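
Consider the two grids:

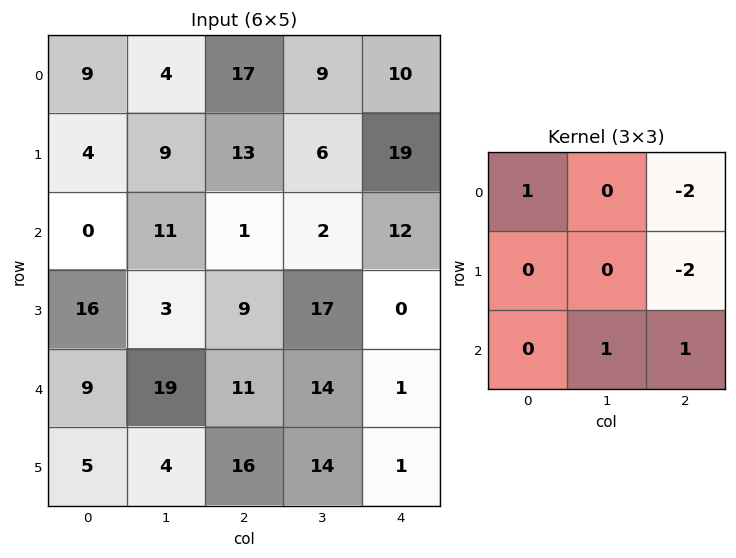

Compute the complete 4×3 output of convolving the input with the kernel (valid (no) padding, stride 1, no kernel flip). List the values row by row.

Output[0,0]: The receptive field on the input at this output position is [9 4 17 / 4 9 13 / 0 11 1]. Elementwise product with the kernel and sum: 9·1 + 17·-2 + 13·-2 + 11·1 + 1·1.
Output[0,1]: The receptive field on the input at this output position is [4 17 9 / 9 13 6 / 11 1 2]. Elementwise product with the kernel and sum: 4·1 + 9·-2 + 6·-2 + 1·1 + 2·1.

-39 -23 -27
-12 19 -32
10 -2 -8
-4 -29 22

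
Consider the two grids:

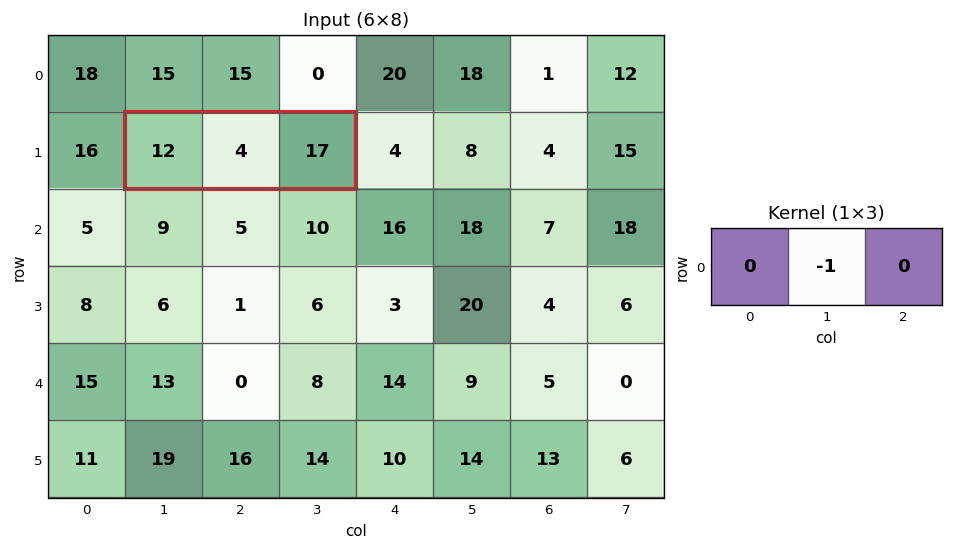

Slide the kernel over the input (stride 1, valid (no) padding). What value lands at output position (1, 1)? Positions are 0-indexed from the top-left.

-4

The receptive field on the input at this output position is [12 4 17]. Elementwise product with the kernel and sum: 4·-1.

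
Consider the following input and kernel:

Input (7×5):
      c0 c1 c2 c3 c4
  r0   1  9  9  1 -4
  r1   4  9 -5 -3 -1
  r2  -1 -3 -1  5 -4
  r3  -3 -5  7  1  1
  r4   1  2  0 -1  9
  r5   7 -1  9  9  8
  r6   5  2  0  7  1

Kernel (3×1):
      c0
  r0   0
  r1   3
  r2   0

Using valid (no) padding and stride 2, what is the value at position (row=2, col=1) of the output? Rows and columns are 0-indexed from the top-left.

27

The receptive field on the input at this output position is [0 / 9 / 0]. Elementwise product with the kernel and sum: 9·3.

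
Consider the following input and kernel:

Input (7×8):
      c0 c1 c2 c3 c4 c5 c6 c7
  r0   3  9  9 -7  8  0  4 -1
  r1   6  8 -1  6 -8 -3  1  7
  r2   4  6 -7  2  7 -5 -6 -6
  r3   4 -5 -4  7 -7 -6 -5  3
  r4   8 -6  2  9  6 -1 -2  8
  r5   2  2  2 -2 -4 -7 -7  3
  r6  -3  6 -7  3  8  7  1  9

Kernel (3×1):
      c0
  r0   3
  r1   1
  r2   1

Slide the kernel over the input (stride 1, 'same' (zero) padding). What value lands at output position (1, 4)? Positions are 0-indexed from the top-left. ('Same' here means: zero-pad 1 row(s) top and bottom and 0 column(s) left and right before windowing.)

23

The receptive field on the zero-padded input at this output position is [8 / -8 / 7]. Elementwise product with the kernel and sum: 8·3 + -8·1 + 7·1.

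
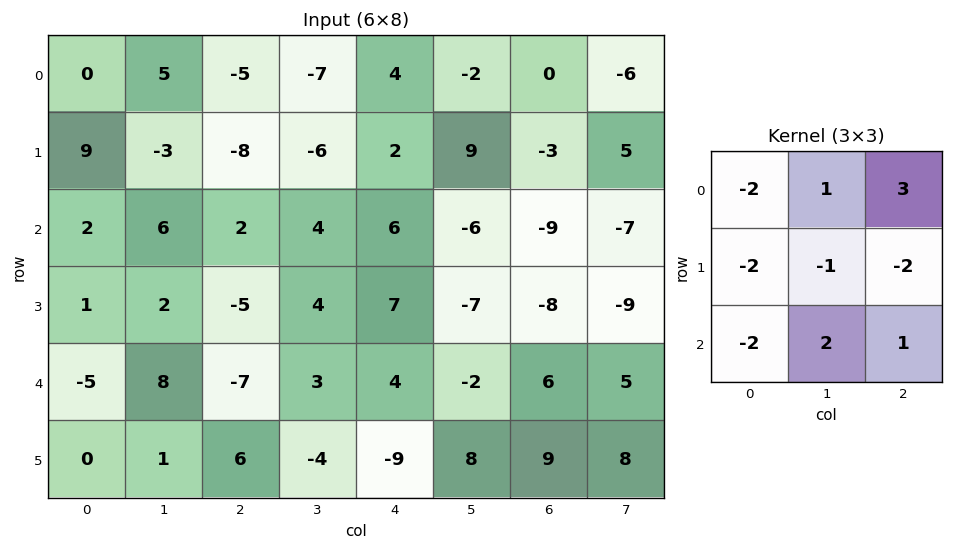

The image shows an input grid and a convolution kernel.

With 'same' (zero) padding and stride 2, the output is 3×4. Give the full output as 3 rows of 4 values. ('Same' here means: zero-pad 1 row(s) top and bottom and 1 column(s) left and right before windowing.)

5 -7 39 -3
-10 -52 38 18
-3 -6 -30 -23

Output[0,0]: The receptive field on the zero-padded input at this output position is [0 0 0 / 0 0 5 / 0 9 -3]. Elementwise product with the kernel and sum: 0·-2 + 0·1 + 0·3 + 0·-2 + 0·-1 + 5·-2 + 0·-2 + 9·2 + -3·1.
Output[0,1]: The receptive field on the zero-padded input at this output position is [0 0 0 / 5 -5 -7 / -3 -8 -6]. Elementwise product with the kernel and sum: 0·-2 + 0·1 + 0·3 + 5·-2 + -5·-1 + -7·-2 + -3·-2 + -8·2 + -6·1.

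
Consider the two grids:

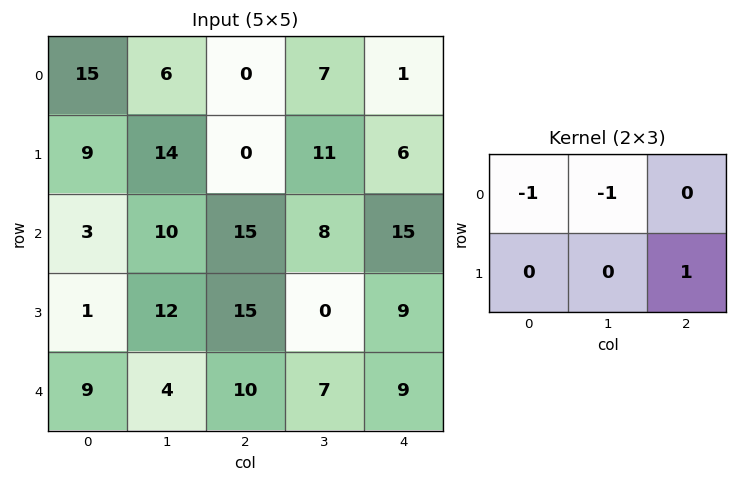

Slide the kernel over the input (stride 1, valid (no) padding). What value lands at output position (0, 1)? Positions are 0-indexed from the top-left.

5

The receptive field on the input at this output position is [6 0 7 / 14 0 11]. Elementwise product with the kernel and sum: 6·-1 + 0·-1 + 11·1.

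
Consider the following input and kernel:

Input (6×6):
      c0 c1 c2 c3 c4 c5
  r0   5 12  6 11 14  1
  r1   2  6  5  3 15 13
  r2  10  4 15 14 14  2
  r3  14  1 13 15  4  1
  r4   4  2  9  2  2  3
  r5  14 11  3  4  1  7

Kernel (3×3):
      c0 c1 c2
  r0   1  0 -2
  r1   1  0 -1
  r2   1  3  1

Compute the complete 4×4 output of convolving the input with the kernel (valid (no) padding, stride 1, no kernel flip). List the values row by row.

Output[0,0]: The receptive field on the input at this output position is [5 12 6 / 2 6 5 / 10 4 15]. Elementwise product with the kernel and sum: 5·1 + 6·-2 + 2·1 + 5·-1 + 10·1 + 4·3 + 15·1.
Output[0,1]: The receptive field on the input at this output position is [12 6 11 / 6 5 3 / 4 15 14]. Elementwise product with the kernel and sum: 12·1 + 11·-2 + 6·1 + 3·-1 + 4·1 + 15·3 + 14·1.

27 56 39 57
17 45 38 17
0 -7 13 35
33 -5 28 26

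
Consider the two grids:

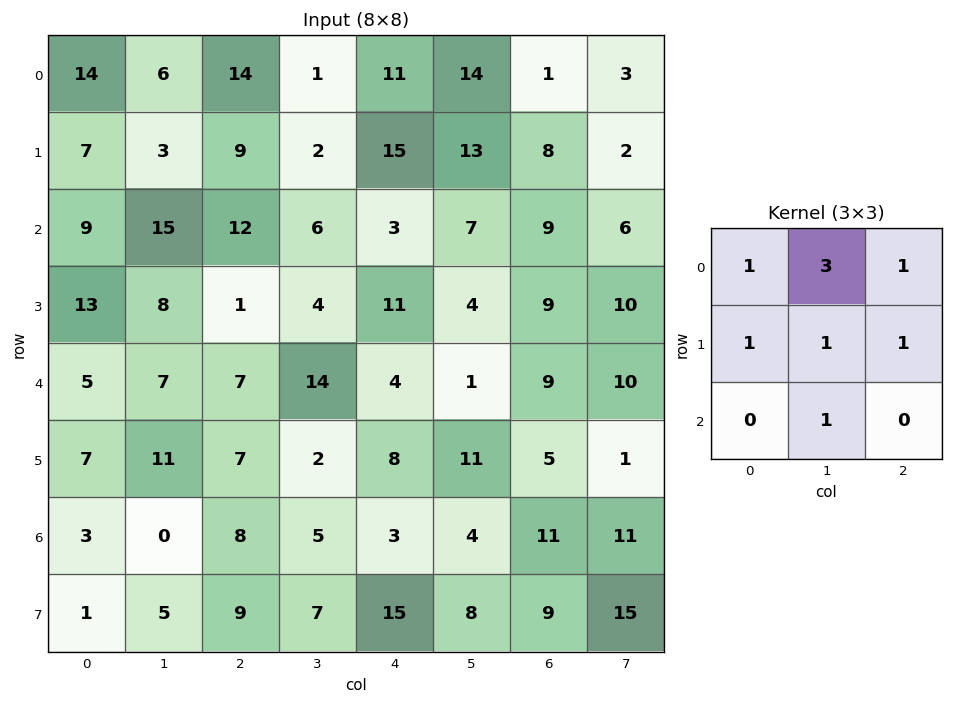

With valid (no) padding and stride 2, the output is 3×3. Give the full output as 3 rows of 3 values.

80 60 97
95 63 58
58 75 44

Output[0,0]: The receptive field on the input at this output position is [14 6 14 / 7 3 9 / 9 15 12]. Elementwise product with the kernel and sum: 14·1 + 6·3 + 14·1 + 7·1 + 3·1 + 9·1 + 15·1.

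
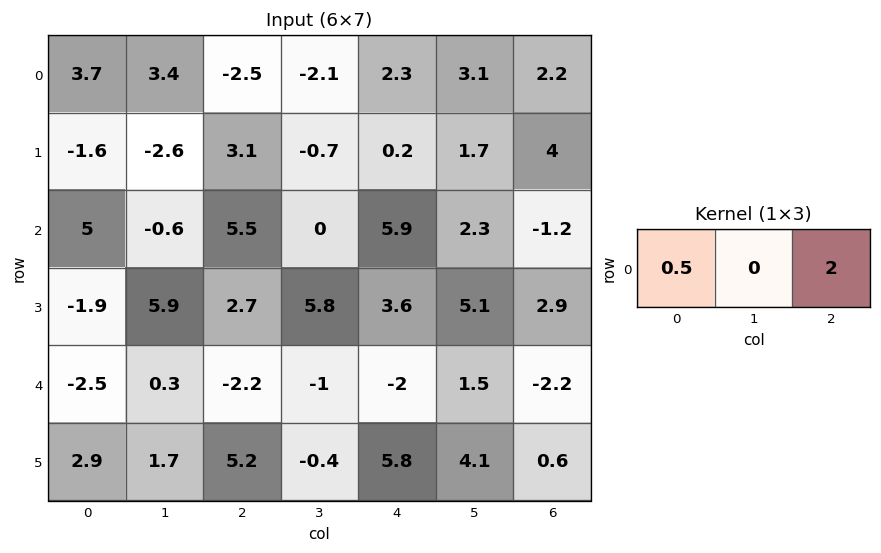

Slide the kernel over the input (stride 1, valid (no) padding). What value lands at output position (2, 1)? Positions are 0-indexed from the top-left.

-0.3

The receptive field on the input at this output position is [-0.6 5.5 0]. Elementwise product with the kernel and sum: -0.6·0.5 + 0·2.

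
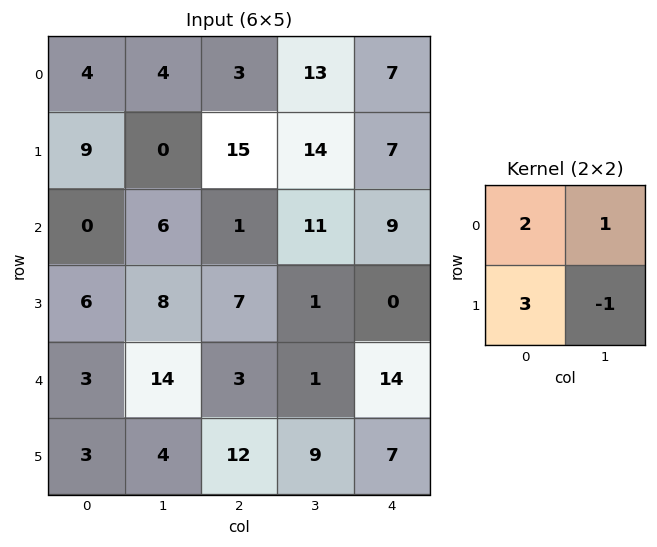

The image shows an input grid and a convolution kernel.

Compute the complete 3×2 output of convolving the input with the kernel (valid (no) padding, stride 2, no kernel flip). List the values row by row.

39 50
16 33
25 34

Output[0,0]: The receptive field on the input at this output position is [4 4 / 9 0]. Elementwise product with the kernel and sum: 4·2 + 4·1 + 9·3 + 0·-1.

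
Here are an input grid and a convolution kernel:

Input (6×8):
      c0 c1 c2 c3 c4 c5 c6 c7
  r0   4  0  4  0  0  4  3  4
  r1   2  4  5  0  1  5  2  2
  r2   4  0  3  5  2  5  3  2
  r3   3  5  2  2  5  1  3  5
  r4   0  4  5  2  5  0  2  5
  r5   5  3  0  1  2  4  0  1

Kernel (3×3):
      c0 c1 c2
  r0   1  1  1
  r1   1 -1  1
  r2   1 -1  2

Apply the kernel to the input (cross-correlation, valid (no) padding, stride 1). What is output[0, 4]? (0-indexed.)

The receptive field on the input at this output position is [0 4 3 / 1 5 2 / 2 5 3]. Elementwise product with the kernel and sum: 0·1 + 4·1 + 3·1 + 1·1 + 5·-1 + 2·1 + 2·1 + 5·-1 + 3·2.

8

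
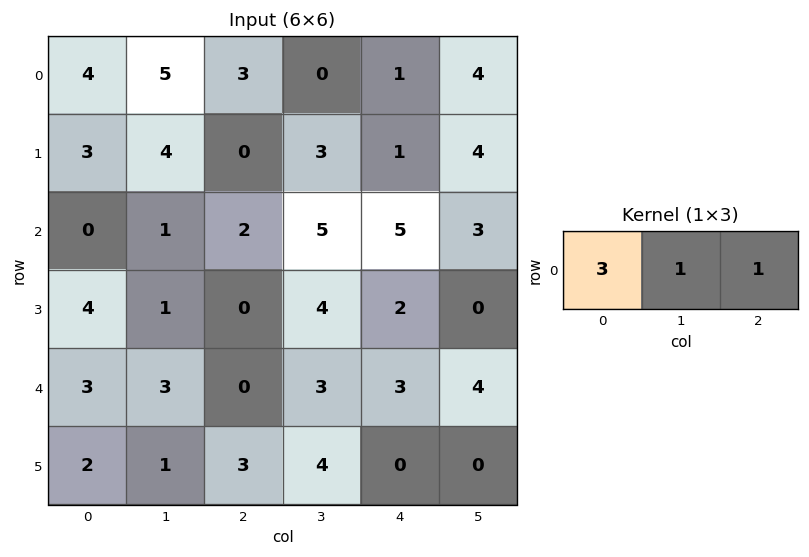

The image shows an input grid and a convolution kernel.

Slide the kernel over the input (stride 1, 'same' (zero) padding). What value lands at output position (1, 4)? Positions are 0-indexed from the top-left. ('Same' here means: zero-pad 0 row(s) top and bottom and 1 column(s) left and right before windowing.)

The receptive field on the zero-padded input at this output position is [3 1 4]. Elementwise product with the kernel and sum: 3·3 + 1·1 + 4·1.

14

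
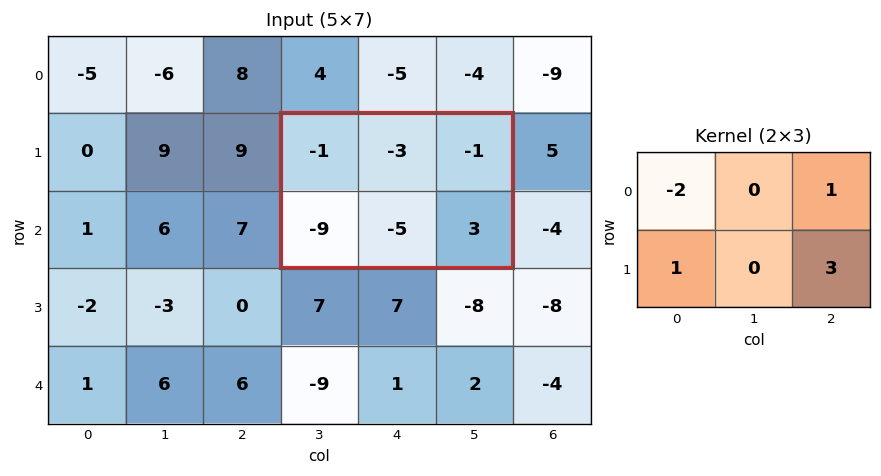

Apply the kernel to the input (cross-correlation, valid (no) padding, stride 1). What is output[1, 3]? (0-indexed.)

1

The receptive field on the input at this output position is [-1 -3 -1 / -9 -5 3]. Elementwise product with the kernel and sum: -1·-2 + -1·1 + -9·1 + 3·3.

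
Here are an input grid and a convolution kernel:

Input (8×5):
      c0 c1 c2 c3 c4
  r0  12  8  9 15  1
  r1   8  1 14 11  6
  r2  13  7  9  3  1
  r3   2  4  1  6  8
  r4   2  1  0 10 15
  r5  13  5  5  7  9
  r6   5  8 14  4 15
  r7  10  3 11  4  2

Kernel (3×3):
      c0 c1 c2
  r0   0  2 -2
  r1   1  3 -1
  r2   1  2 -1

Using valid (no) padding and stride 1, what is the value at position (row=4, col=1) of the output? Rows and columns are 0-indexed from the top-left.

The receptive field on the input at this output position is [1 0 10 / 5 5 7 / 8 14 4]. Elementwise product with the kernel and sum: 0·2 + 10·-2 + 5·1 + 5·3 + 7·-1 + 8·1 + 14·2 + 4·-1.

25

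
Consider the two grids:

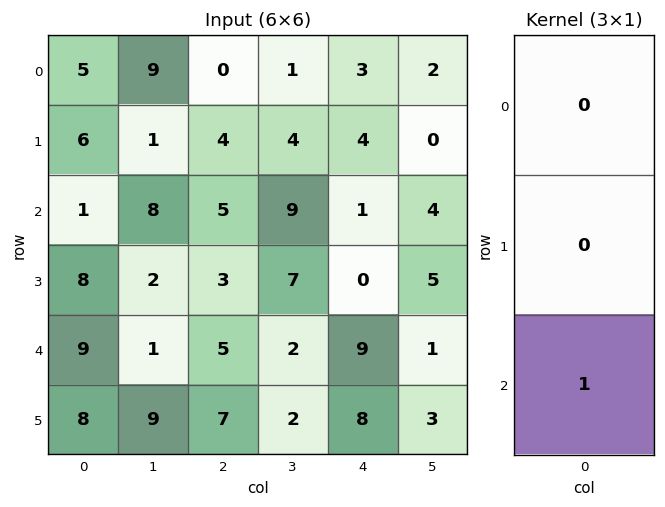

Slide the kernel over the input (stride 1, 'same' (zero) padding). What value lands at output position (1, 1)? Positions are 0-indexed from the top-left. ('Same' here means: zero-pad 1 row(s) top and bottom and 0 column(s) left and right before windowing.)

The receptive field on the zero-padded input at this output position is [9 / 1 / 8]. Elementwise product with the kernel and sum: 8·1.

8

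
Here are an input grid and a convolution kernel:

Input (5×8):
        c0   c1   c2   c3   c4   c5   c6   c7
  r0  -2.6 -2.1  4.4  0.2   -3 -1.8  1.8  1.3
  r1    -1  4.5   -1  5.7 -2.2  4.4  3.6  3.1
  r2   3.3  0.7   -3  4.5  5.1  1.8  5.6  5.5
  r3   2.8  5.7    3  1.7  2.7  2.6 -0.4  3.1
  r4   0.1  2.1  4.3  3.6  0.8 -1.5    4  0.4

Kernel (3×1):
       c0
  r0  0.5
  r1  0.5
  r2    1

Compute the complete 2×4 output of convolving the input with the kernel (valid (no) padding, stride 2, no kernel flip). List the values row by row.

Output[0,0]: The receptive field on the input at this output position is [-2.6 / -1 / 3.3]. Elementwise product with the kernel and sum: -2.6·0.5 + -1·0.5 + 3.3·1.
Output[0,1]: The receptive field on the input at this output position is [4.4 / -1 / -3]. Elementwise product with the kernel and sum: 4.4·0.5 + -1·0.5 + -3·1.

1.5 -1.3 2.5 8.3
3.15 4.3 4.7 6.6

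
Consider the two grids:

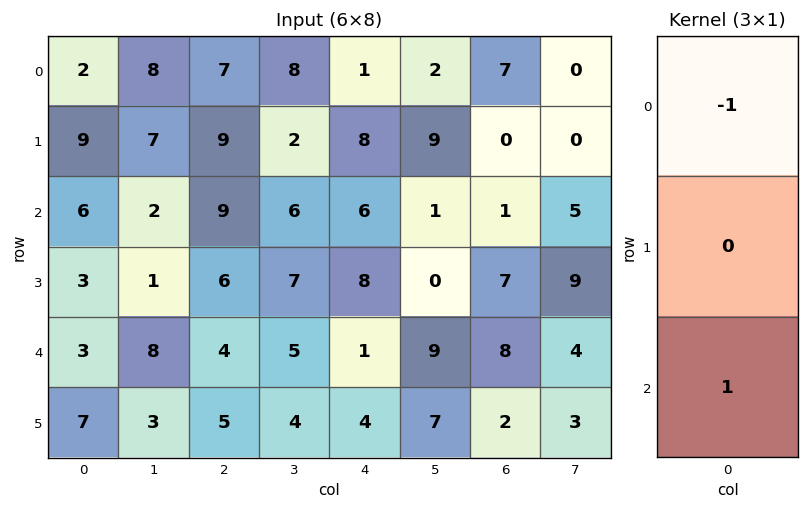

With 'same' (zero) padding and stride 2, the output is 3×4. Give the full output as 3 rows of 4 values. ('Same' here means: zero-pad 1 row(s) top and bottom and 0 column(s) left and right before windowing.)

9 9 8 0
-6 -3 0 7
4 -1 -4 -5

Output[0,0]: The receptive field on the zero-padded input at this output position is [0 / 2 / 9]. Elementwise product with the kernel and sum: 0·-1 + 9·1.
Output[0,1]: The receptive field on the zero-padded input at this output position is [0 / 7 / 9]. Elementwise product with the kernel and sum: 0·-1 + 9·1.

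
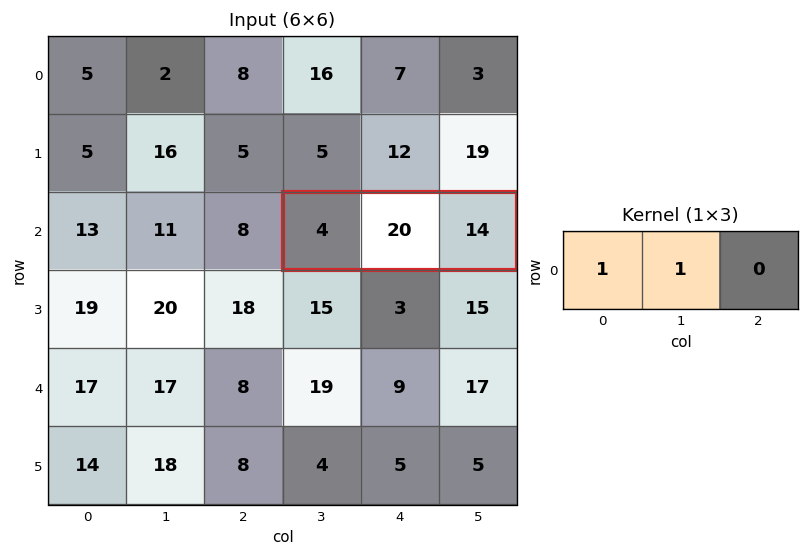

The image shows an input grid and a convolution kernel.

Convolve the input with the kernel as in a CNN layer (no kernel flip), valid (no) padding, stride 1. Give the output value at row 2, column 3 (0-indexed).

24

The receptive field on the input at this output position is [4 20 14]. Elementwise product with the kernel and sum: 4·1 + 20·1.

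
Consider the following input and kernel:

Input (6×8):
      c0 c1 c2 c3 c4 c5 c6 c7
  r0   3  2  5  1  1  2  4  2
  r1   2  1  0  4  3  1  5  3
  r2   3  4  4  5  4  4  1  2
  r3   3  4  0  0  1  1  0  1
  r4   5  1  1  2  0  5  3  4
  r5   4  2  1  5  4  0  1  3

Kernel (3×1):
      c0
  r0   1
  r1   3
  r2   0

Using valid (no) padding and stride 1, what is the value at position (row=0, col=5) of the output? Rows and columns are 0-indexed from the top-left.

5

The receptive field on the input at this output position is [2 / 1 / 4]. Elementwise product with the kernel and sum: 2·1 + 1·3.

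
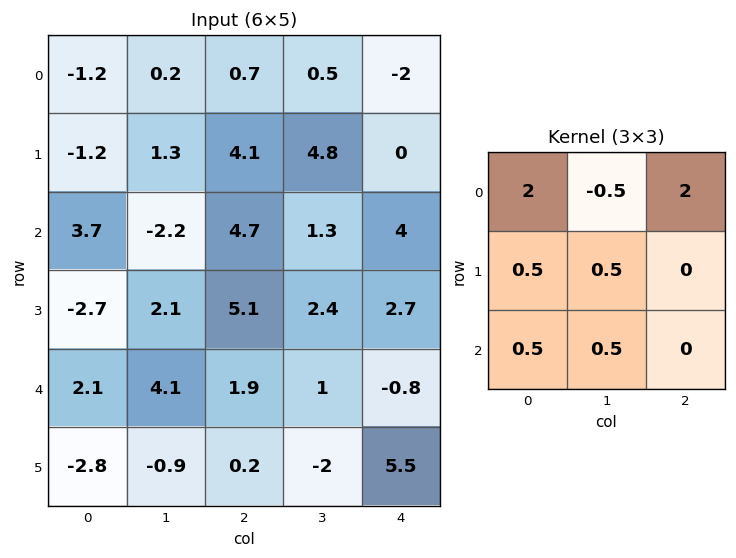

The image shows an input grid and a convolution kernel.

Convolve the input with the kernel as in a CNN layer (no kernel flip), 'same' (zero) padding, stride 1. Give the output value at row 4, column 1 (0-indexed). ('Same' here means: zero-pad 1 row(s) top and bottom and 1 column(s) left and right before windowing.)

5

The receptive field on the zero-padded input at this output position is [-2.7 2.1 5.1 / 2.1 4.1 1.9 / -2.8 -0.9 0.2]. Elementwise product with the kernel and sum: -2.7·2 + 2.1·-0.5 + 5.1·2 + 2.1·0.5 + 4.1·0.5 + -2.8·0.5 + -0.9·0.5.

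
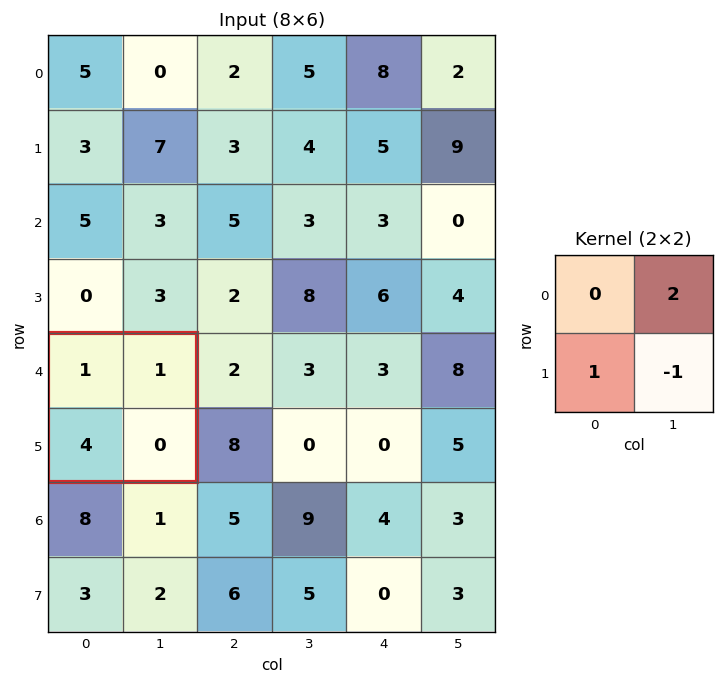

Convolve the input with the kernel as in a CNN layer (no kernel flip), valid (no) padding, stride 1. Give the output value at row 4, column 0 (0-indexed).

6

The receptive field on the input at this output position is [1 1 / 4 0]. Elementwise product with the kernel and sum: 1·2 + 4·1 + 0·-1.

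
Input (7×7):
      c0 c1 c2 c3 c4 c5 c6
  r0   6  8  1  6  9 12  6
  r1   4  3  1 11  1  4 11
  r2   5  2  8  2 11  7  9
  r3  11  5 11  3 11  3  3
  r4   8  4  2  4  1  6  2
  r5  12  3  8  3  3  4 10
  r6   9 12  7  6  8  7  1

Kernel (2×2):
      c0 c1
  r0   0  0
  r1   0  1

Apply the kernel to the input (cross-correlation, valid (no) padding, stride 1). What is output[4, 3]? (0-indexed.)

The receptive field on the input at this output position is [4 1 / 3 3]. Elementwise product with the kernel and sum: 3·1.

3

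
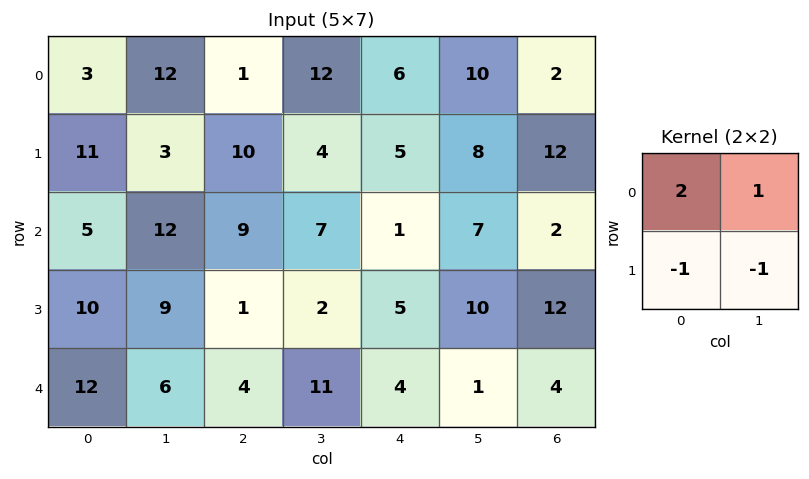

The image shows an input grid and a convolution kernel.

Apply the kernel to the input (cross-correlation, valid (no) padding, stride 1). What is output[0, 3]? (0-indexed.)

21

The receptive field on the input at this output position is [12 6 / 4 5]. Elementwise product with the kernel and sum: 12·2 + 6·1 + 4·-1 + 5·-1.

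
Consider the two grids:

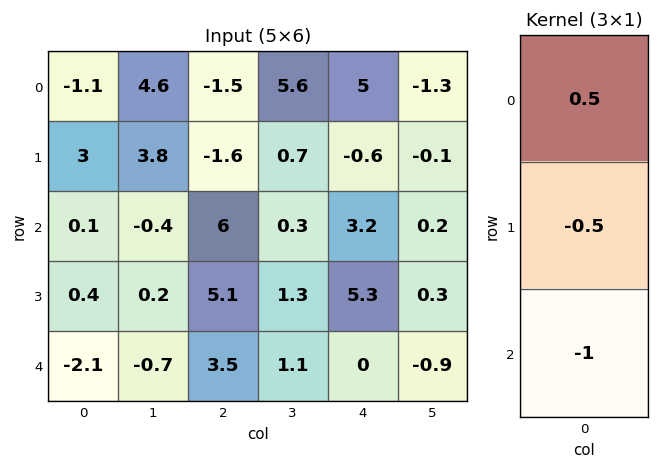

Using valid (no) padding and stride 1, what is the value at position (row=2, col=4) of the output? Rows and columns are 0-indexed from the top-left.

-1.05

The receptive field on the input at this output position is [3.2 / 5.3 / 0]. Elementwise product with the kernel and sum: 3.2·0.5 + 5.3·-0.5 + 0·-1.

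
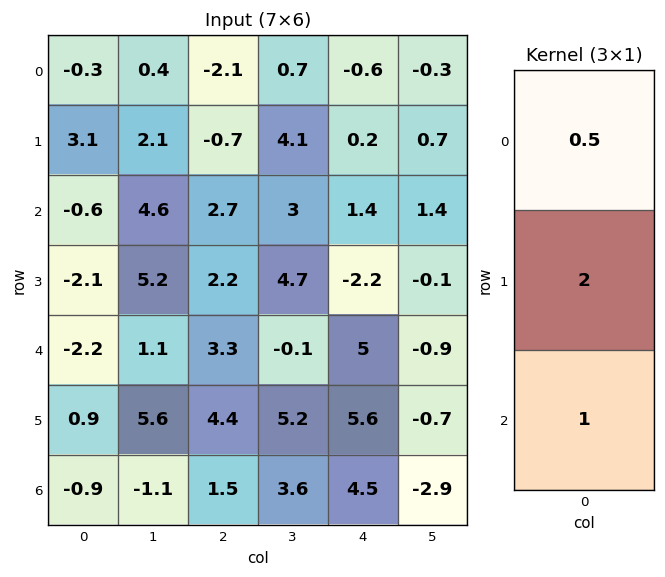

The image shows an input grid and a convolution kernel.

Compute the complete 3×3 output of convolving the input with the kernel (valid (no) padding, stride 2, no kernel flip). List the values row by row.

Output[0,0]: The receptive field on the input at this output position is [-0.3 / 3.1 / -0.6]. Elementwise product with the kernel and sum: -0.3·0.5 + 3.1·2 + -0.6·1.
Output[0,1]: The receptive field on the input at this output position is [-2.1 / -0.7 / 2.7]. Elementwise product with the kernel and sum: -2.1·0.5 + -0.7·2 + 2.7·1.

5.45 0.25 1.5
-6.7 9.05 1.3
-0.2 11.95 18.2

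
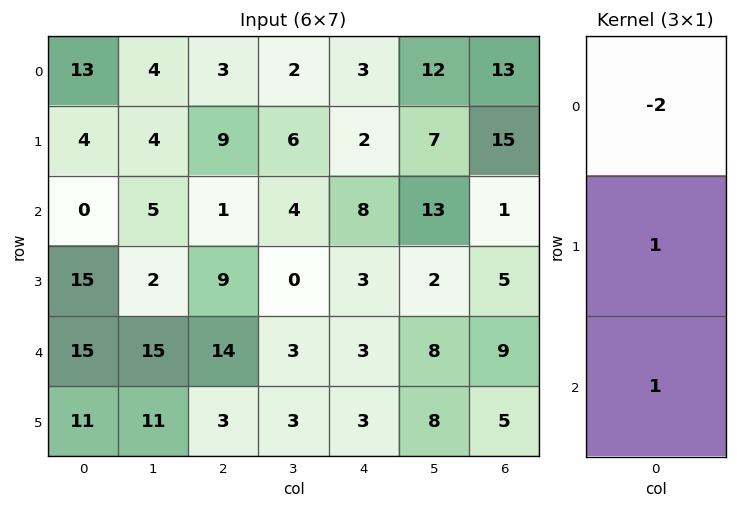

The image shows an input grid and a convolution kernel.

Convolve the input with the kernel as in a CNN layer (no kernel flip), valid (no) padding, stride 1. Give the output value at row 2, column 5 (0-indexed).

-16

The receptive field on the input at this output position is [13 / 2 / 8]. Elementwise product with the kernel and sum: 13·-2 + 2·1 + 8·1.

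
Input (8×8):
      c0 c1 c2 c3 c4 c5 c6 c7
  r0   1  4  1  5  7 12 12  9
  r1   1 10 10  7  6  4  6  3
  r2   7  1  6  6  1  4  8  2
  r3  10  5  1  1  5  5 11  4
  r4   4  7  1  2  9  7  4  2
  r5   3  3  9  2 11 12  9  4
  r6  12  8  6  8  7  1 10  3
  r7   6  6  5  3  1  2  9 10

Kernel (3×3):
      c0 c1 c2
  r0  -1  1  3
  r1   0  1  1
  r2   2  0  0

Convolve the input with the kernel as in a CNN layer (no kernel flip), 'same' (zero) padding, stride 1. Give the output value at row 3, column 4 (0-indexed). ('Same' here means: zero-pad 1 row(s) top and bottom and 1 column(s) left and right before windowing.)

The receptive field on the zero-padded input at this output position is [6 1 4 / 1 5 5 / 2 9 7]. Elementwise product with the kernel and sum: 6·-1 + 1·1 + 4·3 + 5·1 + 5·1 + 2·2.

21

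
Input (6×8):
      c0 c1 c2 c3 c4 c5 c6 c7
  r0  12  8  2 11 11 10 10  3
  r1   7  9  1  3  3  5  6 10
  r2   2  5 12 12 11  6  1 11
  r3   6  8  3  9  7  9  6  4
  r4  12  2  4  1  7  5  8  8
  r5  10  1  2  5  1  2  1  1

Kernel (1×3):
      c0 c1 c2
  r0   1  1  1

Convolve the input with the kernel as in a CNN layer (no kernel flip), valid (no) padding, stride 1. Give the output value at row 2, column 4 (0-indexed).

18

The receptive field on the input at this output position is [11 6 1]. Elementwise product with the kernel and sum: 11·1 + 6·1 + 1·1.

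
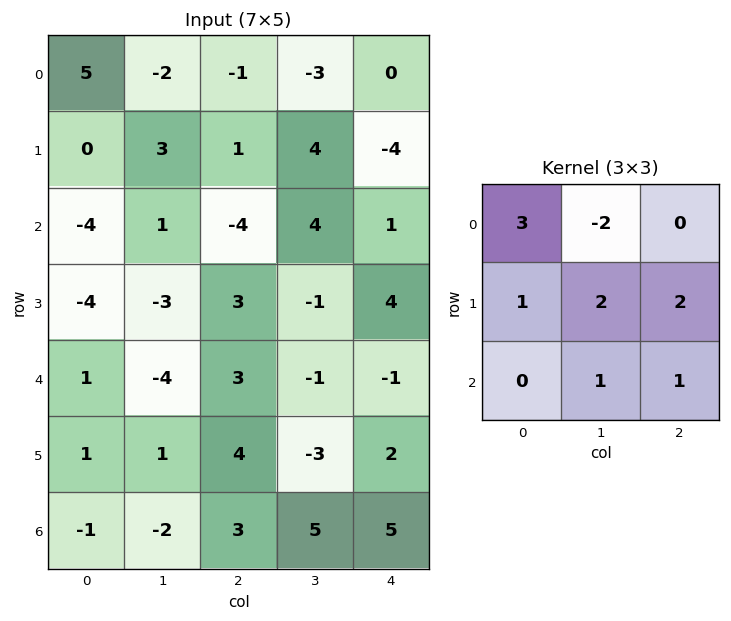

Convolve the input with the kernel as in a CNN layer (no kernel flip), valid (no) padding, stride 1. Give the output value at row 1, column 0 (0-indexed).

The receptive field on the input at this output position is [0 3 1 / -4 1 -4 / -4 -3 3]. Elementwise product with the kernel and sum: 0·3 + 3·-2 + -4·1 + 1·2 + -4·2 + -3·1 + 3·1.

-16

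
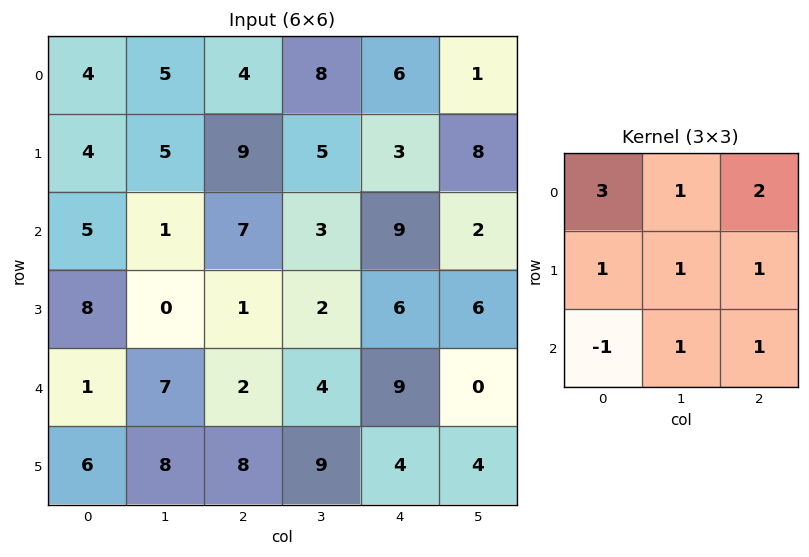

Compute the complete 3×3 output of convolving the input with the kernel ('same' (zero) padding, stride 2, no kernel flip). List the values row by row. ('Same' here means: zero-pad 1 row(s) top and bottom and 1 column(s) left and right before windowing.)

18 26 21
28 48 58
30 27 36

Output[0,0]: The receptive field on the zero-padded input at this output position is [0 0 0 / 0 4 5 / 0 4 5]. Elementwise product with the kernel and sum: 0·3 + 0·1 + 0·2 + 0·1 + 4·1 + 5·1 + 0·-1 + 4·1 + 5·1.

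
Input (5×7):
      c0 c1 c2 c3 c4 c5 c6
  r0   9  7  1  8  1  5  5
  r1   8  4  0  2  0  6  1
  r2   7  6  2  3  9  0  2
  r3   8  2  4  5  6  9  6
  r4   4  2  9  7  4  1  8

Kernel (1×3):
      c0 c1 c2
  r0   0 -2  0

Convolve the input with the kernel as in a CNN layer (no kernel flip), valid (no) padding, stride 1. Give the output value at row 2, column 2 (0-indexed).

The receptive field on the input at this output position is [2 3 9]. Elementwise product with the kernel and sum: 3·-2.

-6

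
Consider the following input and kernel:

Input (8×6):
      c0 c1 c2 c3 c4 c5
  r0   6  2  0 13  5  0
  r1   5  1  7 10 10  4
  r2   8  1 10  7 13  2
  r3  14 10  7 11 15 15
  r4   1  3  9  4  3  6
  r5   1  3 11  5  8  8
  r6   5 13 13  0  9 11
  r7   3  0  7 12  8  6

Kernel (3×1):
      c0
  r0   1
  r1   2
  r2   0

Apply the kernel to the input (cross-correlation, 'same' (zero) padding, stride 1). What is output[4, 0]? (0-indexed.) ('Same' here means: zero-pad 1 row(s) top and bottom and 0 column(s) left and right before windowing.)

The receptive field on the zero-padded input at this output position is [14 / 1 / 1]. Elementwise product with the kernel and sum: 14·1 + 1·2.

16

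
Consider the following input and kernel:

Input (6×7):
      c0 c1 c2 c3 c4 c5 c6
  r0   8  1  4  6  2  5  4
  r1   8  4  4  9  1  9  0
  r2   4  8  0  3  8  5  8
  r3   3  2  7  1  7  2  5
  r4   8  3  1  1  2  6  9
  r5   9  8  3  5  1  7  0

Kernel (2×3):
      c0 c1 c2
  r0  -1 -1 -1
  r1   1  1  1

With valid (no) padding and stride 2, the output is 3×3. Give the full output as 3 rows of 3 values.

3 2 -1
0 4 -7
8 5 -9

Output[0,0]: The receptive field on the input at this output position is [8 1 4 / 8 4 4]. Elementwise product with the kernel and sum: 8·-1 + 1·-1 + 4·-1 + 8·1 + 4·1 + 4·1.
Output[0,1]: The receptive field on the input at this output position is [4 6 2 / 4 9 1]. Elementwise product with the kernel and sum: 4·-1 + 6·-1 + 2·-1 + 4·1 + 9·1 + 1·1.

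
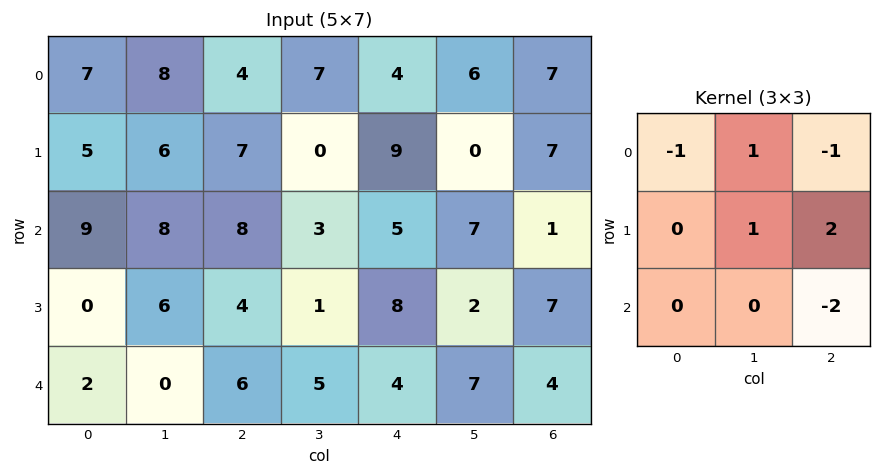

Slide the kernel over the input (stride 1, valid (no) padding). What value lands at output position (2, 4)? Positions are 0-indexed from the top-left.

9

The receptive field on the input at this output position is [5 7 1 / 8 2 7 / 4 7 4]. Elementwise product with the kernel and sum: 5·-1 + 7·1 + 1·-1 + 2·1 + 7·2 + 4·-2.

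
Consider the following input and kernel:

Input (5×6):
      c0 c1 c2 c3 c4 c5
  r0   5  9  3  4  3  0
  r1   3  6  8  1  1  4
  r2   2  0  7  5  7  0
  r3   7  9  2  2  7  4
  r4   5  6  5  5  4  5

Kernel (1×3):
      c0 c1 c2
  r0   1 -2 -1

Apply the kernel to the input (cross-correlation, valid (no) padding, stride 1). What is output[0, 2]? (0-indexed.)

The receptive field on the input at this output position is [3 4 3]. Elementwise product with the kernel and sum: 3·1 + 4·-2 + 3·-1.

-8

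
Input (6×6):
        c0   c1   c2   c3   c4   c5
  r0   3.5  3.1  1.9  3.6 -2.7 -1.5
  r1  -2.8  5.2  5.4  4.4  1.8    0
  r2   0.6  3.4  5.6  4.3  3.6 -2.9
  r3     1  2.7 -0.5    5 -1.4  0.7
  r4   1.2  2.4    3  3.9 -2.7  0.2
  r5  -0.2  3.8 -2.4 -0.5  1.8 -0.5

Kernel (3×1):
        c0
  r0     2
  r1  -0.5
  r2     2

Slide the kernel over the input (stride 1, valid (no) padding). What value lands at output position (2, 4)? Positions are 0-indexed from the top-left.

2.5

The receptive field on the input at this output position is [3.6 / -1.4 / -2.7]. Elementwise product with the kernel and sum: 3.6·2 + -1.4·-0.5 + -2.7·2.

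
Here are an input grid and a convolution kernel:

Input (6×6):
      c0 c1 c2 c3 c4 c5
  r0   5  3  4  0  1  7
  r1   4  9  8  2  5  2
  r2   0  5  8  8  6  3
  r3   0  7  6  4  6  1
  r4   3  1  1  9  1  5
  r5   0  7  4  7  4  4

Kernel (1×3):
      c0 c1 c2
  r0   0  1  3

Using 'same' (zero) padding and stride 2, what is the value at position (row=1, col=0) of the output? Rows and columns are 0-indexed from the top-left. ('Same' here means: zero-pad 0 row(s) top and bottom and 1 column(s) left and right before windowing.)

15

The receptive field on the zero-padded input at this output position is [0 0 5]. Elementwise product with the kernel and sum: 0·1 + 5·3.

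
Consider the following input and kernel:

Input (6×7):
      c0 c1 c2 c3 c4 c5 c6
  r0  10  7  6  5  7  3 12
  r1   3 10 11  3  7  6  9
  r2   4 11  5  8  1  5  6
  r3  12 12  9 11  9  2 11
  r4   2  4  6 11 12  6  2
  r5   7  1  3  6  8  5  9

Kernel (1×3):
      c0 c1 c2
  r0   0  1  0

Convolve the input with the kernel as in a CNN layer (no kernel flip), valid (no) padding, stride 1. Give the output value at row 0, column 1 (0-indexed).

6

The receptive field on the input at this output position is [7 6 5]. Elementwise product with the kernel and sum: 6·1.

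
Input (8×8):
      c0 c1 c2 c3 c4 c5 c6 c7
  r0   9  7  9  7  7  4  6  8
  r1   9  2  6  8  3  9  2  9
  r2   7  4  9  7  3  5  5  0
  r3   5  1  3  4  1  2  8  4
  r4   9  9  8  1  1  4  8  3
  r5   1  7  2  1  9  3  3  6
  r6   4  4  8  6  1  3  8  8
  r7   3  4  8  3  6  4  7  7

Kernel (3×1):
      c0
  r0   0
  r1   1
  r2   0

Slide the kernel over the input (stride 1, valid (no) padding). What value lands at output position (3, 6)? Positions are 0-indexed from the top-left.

8

The receptive field on the input at this output position is [8 / 8 / 3]. Elementwise product with the kernel and sum: 8·1.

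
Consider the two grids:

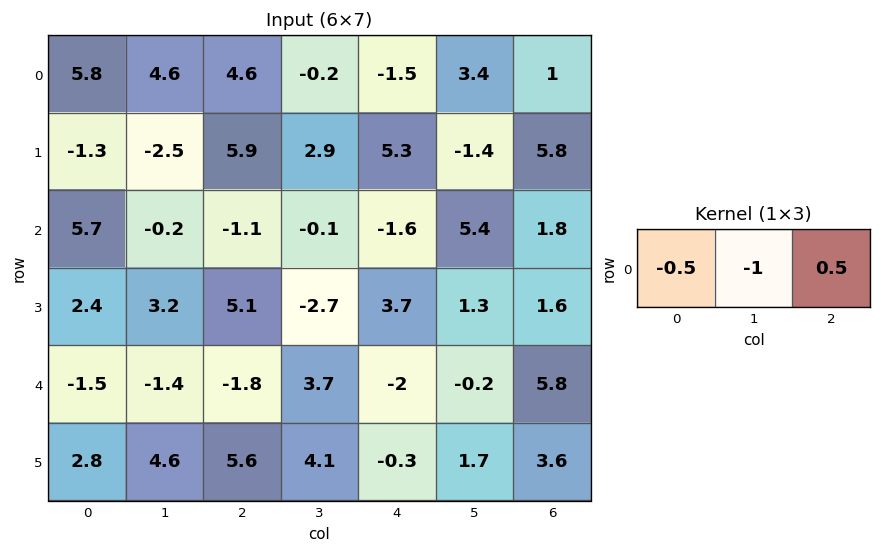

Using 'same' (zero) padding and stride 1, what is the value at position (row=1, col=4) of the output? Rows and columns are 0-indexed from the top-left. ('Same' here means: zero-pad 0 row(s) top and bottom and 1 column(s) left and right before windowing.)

-7.45

The receptive field on the zero-padded input at this output position is [2.9 5.3 -1.4]. Elementwise product with the kernel and sum: 2.9·-0.5 + 5.3·-1 + -1.4·0.5.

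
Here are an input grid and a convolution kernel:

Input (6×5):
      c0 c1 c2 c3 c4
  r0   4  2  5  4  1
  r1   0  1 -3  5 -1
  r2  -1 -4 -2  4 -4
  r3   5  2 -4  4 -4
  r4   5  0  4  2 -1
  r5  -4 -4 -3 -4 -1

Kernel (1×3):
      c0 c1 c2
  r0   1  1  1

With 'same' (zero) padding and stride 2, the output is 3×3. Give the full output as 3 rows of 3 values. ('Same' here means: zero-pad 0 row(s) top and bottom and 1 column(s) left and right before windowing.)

6 11 5
-5 -2 0
5 6 1

Output[0,0]: The receptive field on the zero-padded input at this output position is [0 4 2]. Elementwise product with the kernel and sum: 0·1 + 4·1 + 2·1.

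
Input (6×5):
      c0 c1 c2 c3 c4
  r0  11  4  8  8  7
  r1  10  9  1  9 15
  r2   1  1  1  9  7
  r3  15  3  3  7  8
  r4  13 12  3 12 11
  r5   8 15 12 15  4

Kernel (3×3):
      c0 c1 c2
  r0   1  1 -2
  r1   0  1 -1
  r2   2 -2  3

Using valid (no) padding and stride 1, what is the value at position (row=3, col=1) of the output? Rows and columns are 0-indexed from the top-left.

34

The receptive field on the input at this output position is [3 3 7 / 12 3 12 / 15 12 15]. Elementwise product with the kernel and sum: 3·1 + 3·1 + 7·-2 + 3·1 + 12·-1 + 15·2 + 12·-2 + 15·3.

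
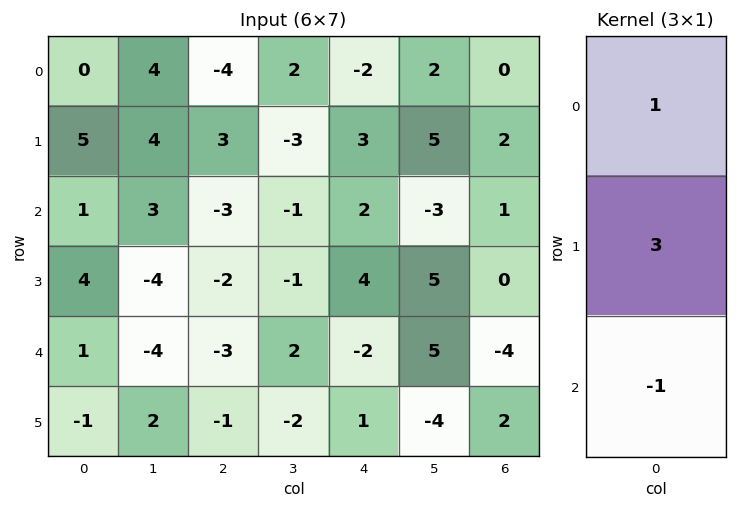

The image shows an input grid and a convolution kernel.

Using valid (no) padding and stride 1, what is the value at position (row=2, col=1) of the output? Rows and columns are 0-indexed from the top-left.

The receptive field on the input at this output position is [3 / -4 / -4]. Elementwise product with the kernel and sum: 3·1 + -4·3 + -4·-1.

-5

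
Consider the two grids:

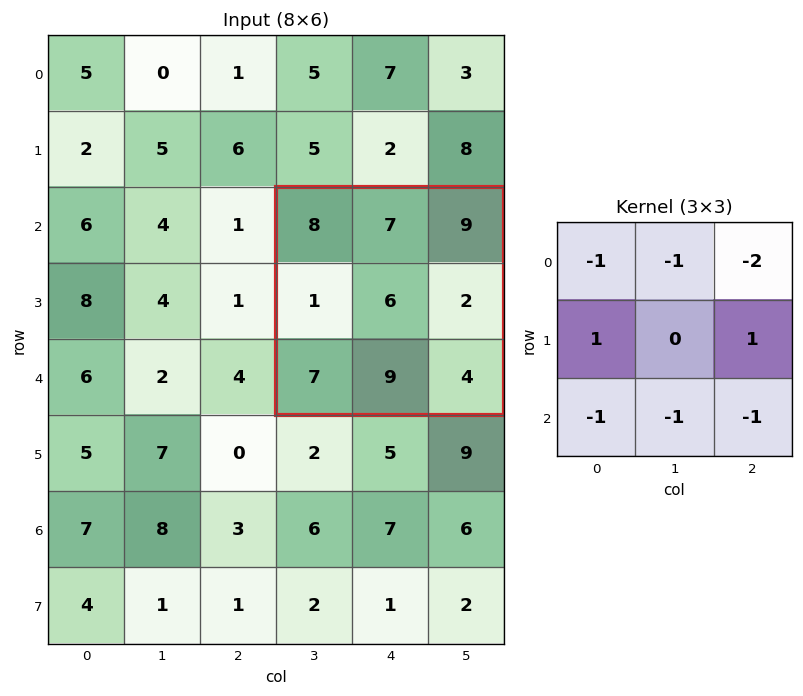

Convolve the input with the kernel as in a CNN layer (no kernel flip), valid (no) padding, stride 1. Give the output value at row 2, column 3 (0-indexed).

-50

The receptive field on the input at this output position is [8 7 9 / 1 6 2 / 7 9 4]. Elementwise product with the kernel and sum: 8·-1 + 7·-1 + 9·-2 + 1·1 + 2·1 + 7·-1 + 9·-1 + 4·-1.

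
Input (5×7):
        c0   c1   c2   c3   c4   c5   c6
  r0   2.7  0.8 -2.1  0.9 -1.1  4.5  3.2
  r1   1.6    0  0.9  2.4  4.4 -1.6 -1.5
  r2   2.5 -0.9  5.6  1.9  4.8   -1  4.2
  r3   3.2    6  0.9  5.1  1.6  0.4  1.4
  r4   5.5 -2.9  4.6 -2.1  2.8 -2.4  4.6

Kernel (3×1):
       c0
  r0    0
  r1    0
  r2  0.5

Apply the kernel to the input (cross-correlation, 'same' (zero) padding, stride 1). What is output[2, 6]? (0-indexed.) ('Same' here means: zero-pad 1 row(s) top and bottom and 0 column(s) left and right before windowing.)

0.7

The receptive field on the zero-padded input at this output position is [-1.5 / 4.2 / 1.4]. Elementwise product with the kernel and sum: 1.4·0.5.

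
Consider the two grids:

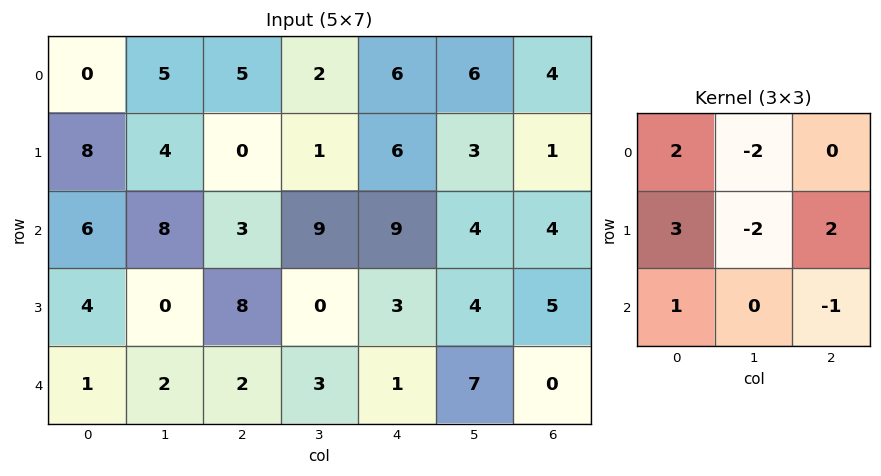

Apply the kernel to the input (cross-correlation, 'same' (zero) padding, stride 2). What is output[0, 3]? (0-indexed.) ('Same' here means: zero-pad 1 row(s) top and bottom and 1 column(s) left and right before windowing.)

The receptive field on the zero-padded input at this output position is [0 0 0 / 6 4 0 / 3 1 0]. Elementwise product with the kernel and sum: 0·2 + 0·-2 + 6·3 + 4·-2 + 0·2 + 3·1 + 0·-1.

13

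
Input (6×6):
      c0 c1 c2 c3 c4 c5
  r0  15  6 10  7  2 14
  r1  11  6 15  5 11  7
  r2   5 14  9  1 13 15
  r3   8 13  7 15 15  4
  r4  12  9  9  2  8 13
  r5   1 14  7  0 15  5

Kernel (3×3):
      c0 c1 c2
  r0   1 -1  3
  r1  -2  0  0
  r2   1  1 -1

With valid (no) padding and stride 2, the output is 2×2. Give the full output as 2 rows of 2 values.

Output[0,0]: The receptive field on the input at this output position is [15 6 10 / 11 6 15 / 5 14 9]. Elementwise product with the kernel and sum: 15·1 + 6·-1 + 10·3 + 11·-2 + 5·1 + 14·1 + 9·-1.

27 -24
14 36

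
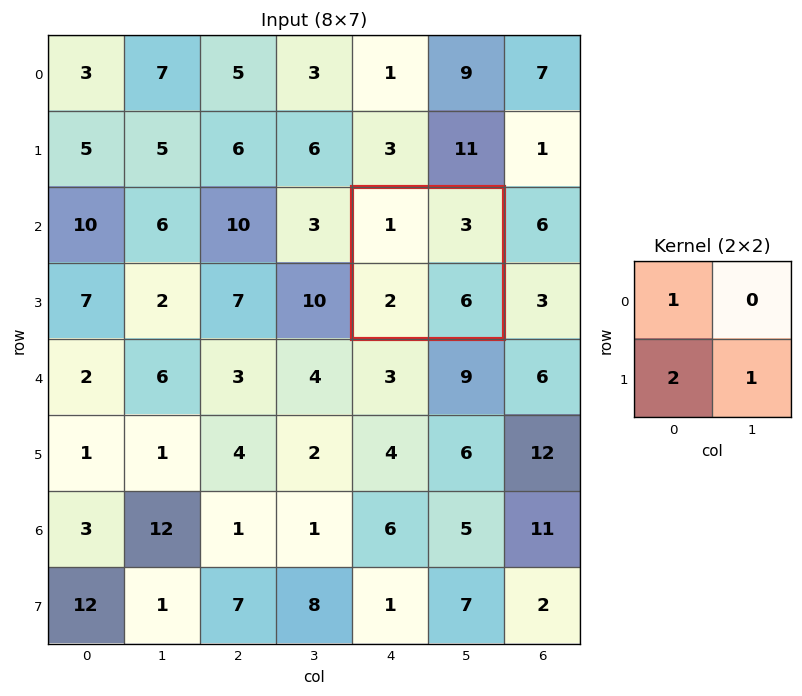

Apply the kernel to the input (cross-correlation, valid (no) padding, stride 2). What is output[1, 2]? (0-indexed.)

11

The receptive field on the input at this output position is [1 3 / 2 6]. Elementwise product with the kernel and sum: 1·1 + 2·2 + 6·1.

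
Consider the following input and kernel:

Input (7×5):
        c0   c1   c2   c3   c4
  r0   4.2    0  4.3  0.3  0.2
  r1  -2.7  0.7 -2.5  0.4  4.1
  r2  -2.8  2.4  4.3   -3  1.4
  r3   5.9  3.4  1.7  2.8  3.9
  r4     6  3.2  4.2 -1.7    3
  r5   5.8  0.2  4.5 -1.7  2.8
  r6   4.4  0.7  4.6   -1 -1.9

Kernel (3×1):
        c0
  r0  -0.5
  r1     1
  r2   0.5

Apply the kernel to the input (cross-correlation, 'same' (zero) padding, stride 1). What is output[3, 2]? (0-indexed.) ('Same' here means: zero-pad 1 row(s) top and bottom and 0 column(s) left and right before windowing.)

The receptive field on the zero-padded input at this output position is [4.3 / 1.7 / 4.2]. Elementwise product with the kernel and sum: 4.3·-0.5 + 1.7·1 + 4.2·0.5.

1.65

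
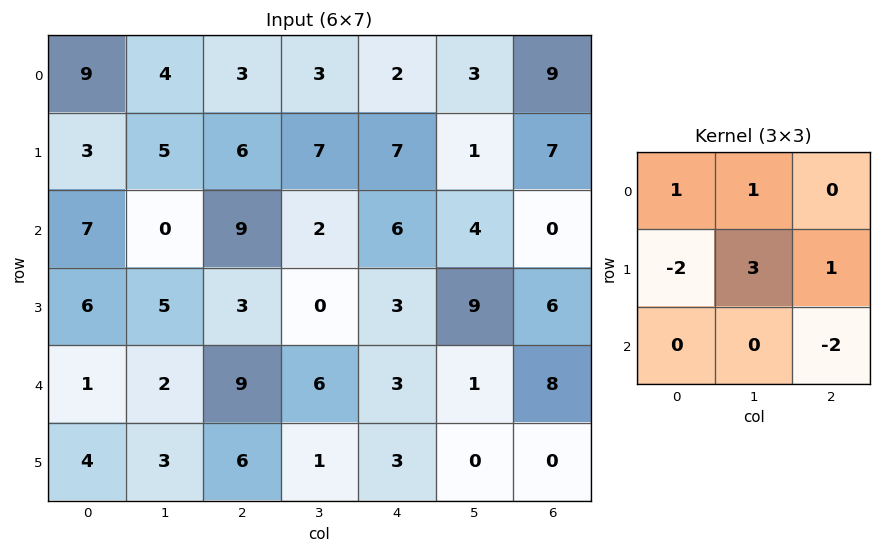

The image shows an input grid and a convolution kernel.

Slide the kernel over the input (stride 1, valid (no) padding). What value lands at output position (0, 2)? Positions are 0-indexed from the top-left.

The receptive field on the input at this output position is [3 3 2 / 6 7 7 / 9 2 6]. Elementwise product with the kernel and sum: 3·1 + 3·1 + 6·-2 + 7·3 + 7·1 + 6·-2.

10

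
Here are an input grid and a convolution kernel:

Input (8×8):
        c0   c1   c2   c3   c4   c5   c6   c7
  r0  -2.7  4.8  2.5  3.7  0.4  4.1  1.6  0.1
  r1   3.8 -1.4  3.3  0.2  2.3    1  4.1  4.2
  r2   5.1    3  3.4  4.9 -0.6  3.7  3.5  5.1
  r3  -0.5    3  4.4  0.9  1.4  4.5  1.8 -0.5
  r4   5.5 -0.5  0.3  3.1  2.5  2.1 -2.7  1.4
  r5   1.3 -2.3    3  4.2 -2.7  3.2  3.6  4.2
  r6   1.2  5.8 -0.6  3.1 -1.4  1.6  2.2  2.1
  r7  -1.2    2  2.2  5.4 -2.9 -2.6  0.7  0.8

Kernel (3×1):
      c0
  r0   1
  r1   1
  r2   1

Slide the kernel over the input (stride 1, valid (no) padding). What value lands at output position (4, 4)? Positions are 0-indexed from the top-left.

-1.6

The receptive field on the input at this output position is [2.5 / -2.7 / -1.4]. Elementwise product with the kernel and sum: 2.5·1 + -2.7·1 + -1.4·1.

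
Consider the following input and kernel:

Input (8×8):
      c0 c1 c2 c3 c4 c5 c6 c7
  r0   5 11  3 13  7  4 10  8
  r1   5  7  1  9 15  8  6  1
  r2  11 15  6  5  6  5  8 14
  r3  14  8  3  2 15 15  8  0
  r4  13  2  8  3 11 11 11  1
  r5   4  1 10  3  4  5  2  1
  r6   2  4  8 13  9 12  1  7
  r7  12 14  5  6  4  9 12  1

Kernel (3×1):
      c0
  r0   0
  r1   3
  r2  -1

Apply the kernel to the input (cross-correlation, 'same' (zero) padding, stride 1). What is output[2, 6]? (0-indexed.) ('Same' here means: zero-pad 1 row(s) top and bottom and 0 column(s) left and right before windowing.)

16

The receptive field on the zero-padded input at this output position is [6 / 8 / 8]. Elementwise product with the kernel and sum: 8·3 + 8·-1.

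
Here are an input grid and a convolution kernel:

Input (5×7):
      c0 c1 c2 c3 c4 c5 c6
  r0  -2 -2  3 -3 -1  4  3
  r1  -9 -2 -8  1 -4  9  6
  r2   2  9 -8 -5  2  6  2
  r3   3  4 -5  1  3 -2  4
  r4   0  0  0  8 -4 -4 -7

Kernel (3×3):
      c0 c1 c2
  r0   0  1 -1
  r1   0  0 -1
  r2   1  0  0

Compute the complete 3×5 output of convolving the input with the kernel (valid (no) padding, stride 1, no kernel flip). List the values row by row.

5 14 -6 -19 -3
17 0 -2 -18 4
22 -4 -10 6 -4

Output[0,0]: The receptive field on the input at this output position is [-2 -2 3 / -9 -2 -8 / 2 9 -8]. Elementwise product with the kernel and sum: -2·1 + 3·-1 + -8·-1 + 2·1.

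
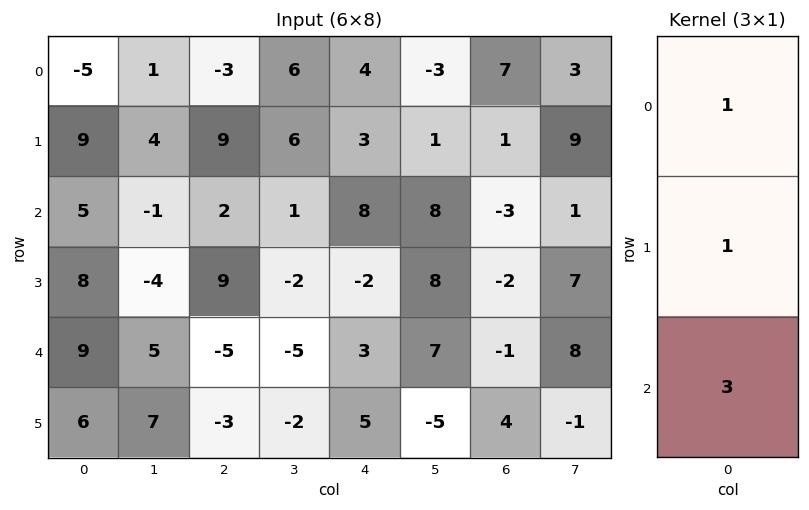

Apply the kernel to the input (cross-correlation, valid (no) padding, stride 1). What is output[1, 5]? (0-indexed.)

The receptive field on the input at this output position is [1 / 8 / 8]. Elementwise product with the kernel and sum: 1·1 + 8·1 + 8·3.

33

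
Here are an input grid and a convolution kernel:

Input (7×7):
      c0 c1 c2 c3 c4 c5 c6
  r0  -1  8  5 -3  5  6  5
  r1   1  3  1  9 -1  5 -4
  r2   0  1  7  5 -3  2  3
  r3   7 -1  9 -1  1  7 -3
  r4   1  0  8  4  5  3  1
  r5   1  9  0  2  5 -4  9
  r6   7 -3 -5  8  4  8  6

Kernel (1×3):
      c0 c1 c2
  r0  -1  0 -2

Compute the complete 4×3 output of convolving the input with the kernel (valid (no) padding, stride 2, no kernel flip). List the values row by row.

Output[0,0]: The receptive field on the input at this output position is [-1 8 5]. Elementwise product with the kernel and sum: -1·-1 + 5·-2.
Output[0,1]: The receptive field on the input at this output position is [5 -3 5]. Elementwise product with the kernel and sum: 5·-1 + 5·-2.

-9 -15 -15
-14 -1 -3
-17 -18 -7
3 -3 -16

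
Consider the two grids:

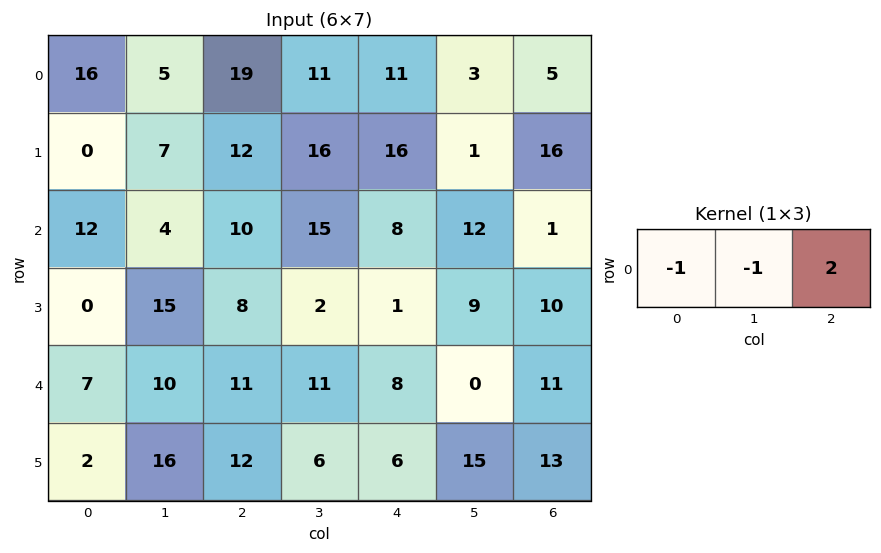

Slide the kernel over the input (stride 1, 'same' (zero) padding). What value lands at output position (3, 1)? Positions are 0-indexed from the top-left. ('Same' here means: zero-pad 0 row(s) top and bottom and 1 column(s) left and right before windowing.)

1

The receptive field on the zero-padded input at this output position is [0 15 8]. Elementwise product with the kernel and sum: 0·-1 + 15·-1 + 8·2.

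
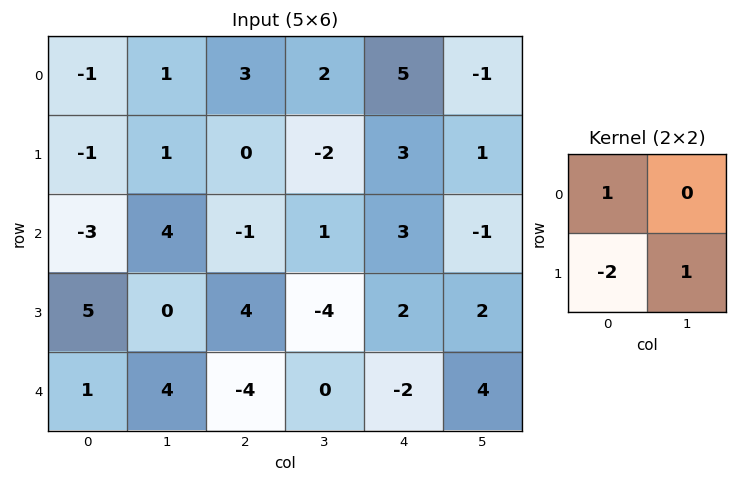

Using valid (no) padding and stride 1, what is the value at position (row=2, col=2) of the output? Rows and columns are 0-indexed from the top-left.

-13

The receptive field on the input at this output position is [-1 1 / 4 -4]. Elementwise product with the kernel and sum: -1·1 + 4·-2 + -4·1.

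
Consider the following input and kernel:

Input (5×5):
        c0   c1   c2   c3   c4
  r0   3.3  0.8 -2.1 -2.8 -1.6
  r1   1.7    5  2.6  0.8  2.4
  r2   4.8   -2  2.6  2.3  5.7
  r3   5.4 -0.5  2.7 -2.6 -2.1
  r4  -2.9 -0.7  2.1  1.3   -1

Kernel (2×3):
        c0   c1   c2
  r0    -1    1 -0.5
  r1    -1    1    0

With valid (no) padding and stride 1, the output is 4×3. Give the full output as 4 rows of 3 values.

Output[0,0]: The receptive field on the input at this output position is [3.3 0.8 -2.1 / 1.7 5 2.6]. Elementwise product with the kernel and sum: 3.3·-1 + 0.8·1 + -2.1·-0.5 + 1.7·-1 + 5·1.
Output[0,1]: The receptive field on the input at this output position is [0.8 -2.1 -2.8 / 5 2.6 0.8]. Elementwise product with the kernel and sum: 0.8·-1 + -2.1·1 + -2.8·-0.5 + 5·-1 + 2.6·1.

1.85 -3.9 -1.7
-4.8 1.8 -3.3
-14 6.65 -8.45
-5.05 7.3 -5.05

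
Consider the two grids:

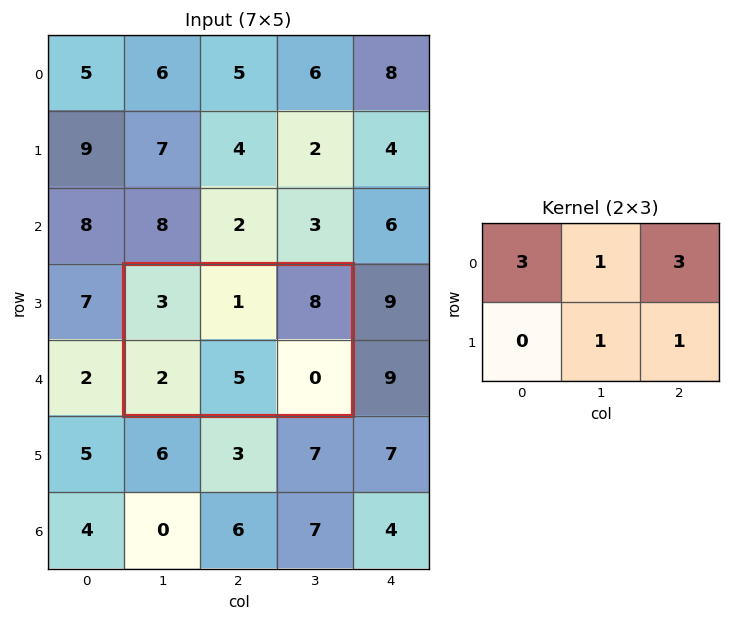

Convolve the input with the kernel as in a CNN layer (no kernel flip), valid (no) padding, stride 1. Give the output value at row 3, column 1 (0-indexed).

The receptive field on the input at this output position is [3 1 8 / 2 5 0]. Elementwise product with the kernel and sum: 3·3 + 1·1 + 8·3 + 5·1 + 0·1.

39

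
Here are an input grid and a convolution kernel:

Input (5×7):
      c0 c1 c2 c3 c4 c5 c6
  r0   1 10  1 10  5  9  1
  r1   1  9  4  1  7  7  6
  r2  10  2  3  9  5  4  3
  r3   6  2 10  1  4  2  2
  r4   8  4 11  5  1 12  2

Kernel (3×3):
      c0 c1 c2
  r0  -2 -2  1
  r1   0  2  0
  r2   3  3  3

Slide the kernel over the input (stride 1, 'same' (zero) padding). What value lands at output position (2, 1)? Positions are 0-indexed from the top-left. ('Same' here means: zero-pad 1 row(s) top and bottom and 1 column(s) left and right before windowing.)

42

The receptive field on the zero-padded input at this output position is [1 9 4 / 10 2 3 / 6 2 10]. Elementwise product with the kernel and sum: 1·-2 + 9·-2 + 4·1 + 2·2 + 6·3 + 2·3 + 10·3.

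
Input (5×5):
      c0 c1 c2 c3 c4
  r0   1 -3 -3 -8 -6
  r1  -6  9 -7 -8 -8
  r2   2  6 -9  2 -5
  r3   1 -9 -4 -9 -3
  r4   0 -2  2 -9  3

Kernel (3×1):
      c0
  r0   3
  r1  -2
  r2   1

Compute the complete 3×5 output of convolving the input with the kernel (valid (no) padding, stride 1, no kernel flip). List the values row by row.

17 -21 -4 -6 -7
-21 6 -7 -37 -17
4 34 -17 15 -6

Output[0,0]: The receptive field on the input at this output position is [1 / -6 / 2]. Elementwise product with the kernel and sum: 1·3 + -6·-2 + 2·1.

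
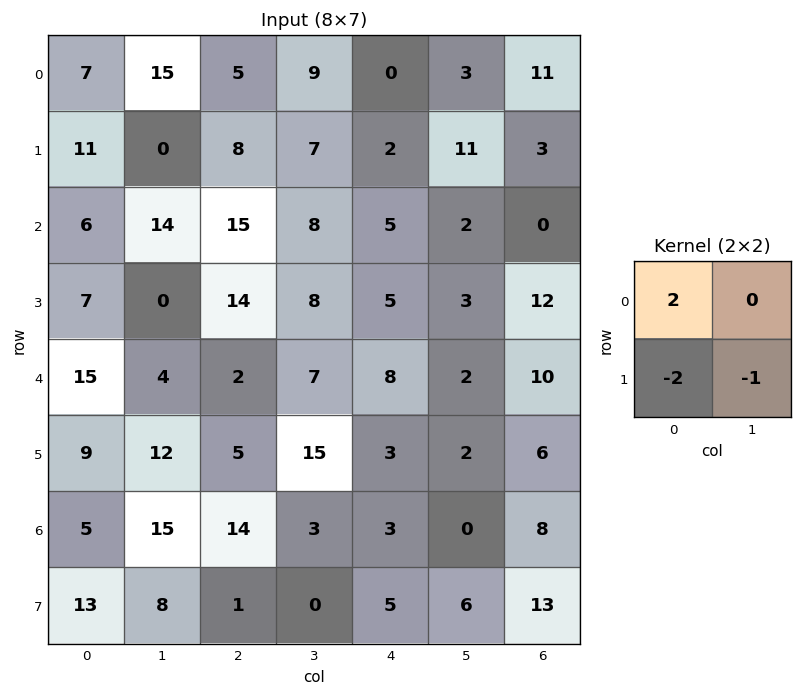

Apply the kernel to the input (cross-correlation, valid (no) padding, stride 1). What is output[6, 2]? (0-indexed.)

The receptive field on the input at this output position is [14 3 / 1 0]. Elementwise product with the kernel and sum: 14·2 + 1·-2 + 0·-1.

26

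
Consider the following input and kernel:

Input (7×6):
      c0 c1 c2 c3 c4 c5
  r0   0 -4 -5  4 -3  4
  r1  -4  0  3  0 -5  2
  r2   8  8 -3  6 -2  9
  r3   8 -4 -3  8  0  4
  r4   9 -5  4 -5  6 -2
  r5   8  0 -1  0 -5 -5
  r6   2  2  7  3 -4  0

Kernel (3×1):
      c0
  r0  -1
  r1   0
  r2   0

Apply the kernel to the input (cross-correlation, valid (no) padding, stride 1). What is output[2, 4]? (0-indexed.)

The receptive field on the input at this output position is [-2 / 0 / 6]. Elementwise product with the kernel and sum: -2·-1.

2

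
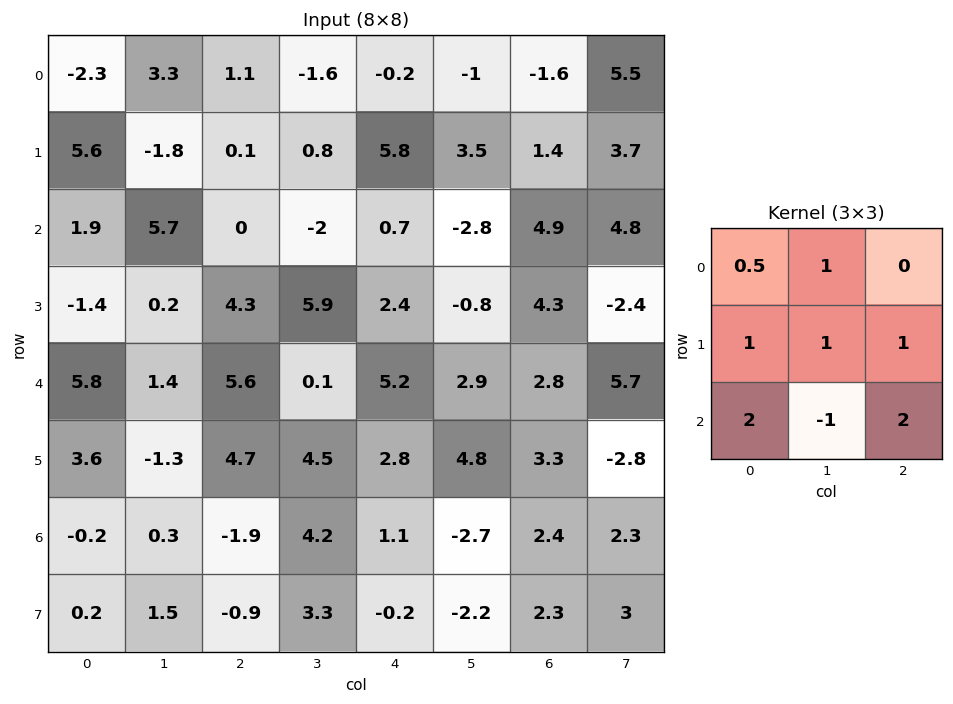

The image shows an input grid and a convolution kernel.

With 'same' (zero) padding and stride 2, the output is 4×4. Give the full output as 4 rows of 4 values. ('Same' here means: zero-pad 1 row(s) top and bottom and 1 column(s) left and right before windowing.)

-8.2 0.7 0 15.9
15 10.8 9.9 -0.65
-0.4 13.2 29.35 16
6.5 17.15 10.05 7

Output[0,0]: The receptive field on the zero-padded input at this output position is [0 0 0 / 0 -2.3 3.3 / 0 5.6 -1.8]. Elementwise product with the kernel and sum: 0·0.5 + 0·1 + 0·1 + -2.3·1 + 3.3·1 + 0·2 + 5.6·-1 + -1.8·2.
Output[0,1]: The receptive field on the zero-padded input at this output position is [0 0 0 / 3.3 1.1 -1.6 / -1.8 0.1 0.8]. Elementwise product with the kernel and sum: 0·0.5 + 0·1 + 3.3·1 + 1.1·1 + -1.6·1 + -1.8·2 + 0.1·-1 + 0.8·2.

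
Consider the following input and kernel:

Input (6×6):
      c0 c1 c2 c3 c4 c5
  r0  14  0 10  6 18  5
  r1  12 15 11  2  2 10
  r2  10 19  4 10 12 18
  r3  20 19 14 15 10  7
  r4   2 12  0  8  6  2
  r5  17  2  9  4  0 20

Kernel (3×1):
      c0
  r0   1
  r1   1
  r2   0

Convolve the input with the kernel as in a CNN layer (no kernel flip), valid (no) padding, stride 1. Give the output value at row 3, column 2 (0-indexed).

14

The receptive field on the input at this output position is [14 / 0 / 9]. Elementwise product with the kernel and sum: 14·1 + 0·1.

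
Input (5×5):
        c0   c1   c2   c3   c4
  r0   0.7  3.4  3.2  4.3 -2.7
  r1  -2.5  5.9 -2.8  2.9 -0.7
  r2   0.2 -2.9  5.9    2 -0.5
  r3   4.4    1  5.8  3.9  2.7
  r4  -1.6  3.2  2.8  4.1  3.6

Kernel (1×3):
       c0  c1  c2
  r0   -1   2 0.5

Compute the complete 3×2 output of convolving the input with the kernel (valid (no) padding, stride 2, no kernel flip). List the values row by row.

Output[0,0]: The receptive field on the input at this output position is [0.7 3.4 3.2]. Elementwise product with the kernel and sum: 0.7·-1 + 3.4·2 + 3.2·0.5.

7.7 4.05
-3.05 -2.15
9.4 7.2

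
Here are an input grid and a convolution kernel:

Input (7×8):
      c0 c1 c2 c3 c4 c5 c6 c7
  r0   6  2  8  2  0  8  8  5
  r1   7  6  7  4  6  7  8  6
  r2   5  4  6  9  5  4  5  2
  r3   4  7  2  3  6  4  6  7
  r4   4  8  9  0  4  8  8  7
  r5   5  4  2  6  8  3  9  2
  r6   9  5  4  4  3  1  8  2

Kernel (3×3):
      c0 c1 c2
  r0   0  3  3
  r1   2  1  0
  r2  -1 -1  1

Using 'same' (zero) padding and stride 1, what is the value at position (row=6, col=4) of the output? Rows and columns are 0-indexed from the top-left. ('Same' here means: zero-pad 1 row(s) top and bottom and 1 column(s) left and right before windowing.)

The receptive field on the zero-padded input at this output position is [6 8 3 / 4 3 1 / 0 0 0]. Elementwise product with the kernel and sum: 8·3 + 3·3 + 4·2 + 3·1 + 0·-1 + 0·-1 + 0·1.

44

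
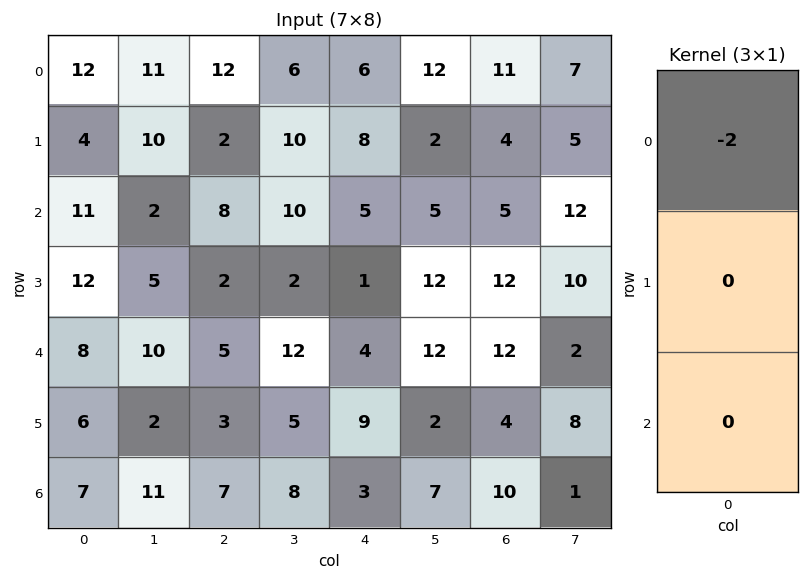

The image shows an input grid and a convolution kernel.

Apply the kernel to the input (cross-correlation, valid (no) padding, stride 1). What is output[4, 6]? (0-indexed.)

-24

The receptive field on the input at this output position is [12 / 4 / 10]. Elementwise product with the kernel and sum: 12·-2.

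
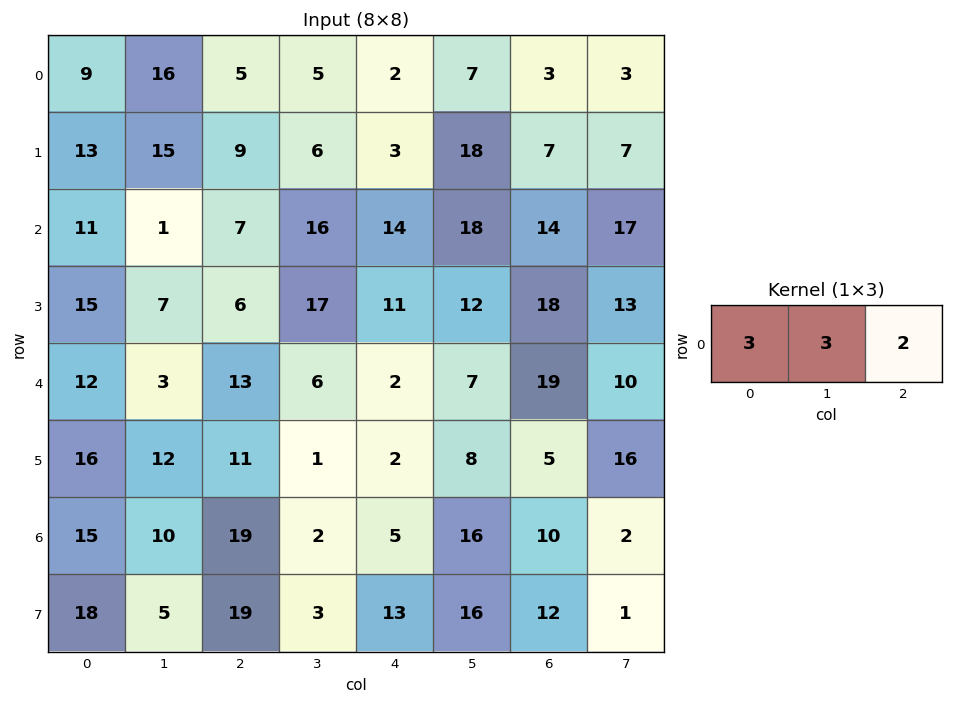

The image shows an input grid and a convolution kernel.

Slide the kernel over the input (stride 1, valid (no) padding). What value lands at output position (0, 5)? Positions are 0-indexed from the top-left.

36

The receptive field on the input at this output position is [7 3 3]. Elementwise product with the kernel and sum: 7·3 + 3·3 + 3·2.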